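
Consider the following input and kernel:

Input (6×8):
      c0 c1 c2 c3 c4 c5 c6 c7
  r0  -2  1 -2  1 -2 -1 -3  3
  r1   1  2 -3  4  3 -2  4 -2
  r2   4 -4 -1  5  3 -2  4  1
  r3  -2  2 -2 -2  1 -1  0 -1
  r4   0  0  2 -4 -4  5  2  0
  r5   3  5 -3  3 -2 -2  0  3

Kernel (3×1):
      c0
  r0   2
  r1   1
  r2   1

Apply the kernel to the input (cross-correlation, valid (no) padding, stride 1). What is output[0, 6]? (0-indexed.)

2

The receptive field on the input at this output position is [-3 / 4 / 4]. Elementwise product with the kernel and sum: -3·2 + 4·1 + 4·1.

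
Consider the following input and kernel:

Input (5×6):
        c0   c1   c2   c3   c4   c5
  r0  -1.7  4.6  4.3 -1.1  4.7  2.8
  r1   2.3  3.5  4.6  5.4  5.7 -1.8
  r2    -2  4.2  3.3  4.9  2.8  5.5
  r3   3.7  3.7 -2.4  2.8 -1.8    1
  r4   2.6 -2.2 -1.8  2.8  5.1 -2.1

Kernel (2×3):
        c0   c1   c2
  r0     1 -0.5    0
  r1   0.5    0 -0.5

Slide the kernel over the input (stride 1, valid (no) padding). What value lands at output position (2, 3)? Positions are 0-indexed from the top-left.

The receptive field on the input at this output position is [4.9 2.8 5.5 / 2.8 -1.8 1]. Elementwise product with the kernel and sum: 4.9·1 + 2.8·-0.5 + 2.8·0.5 + 1·-0.5.

4.4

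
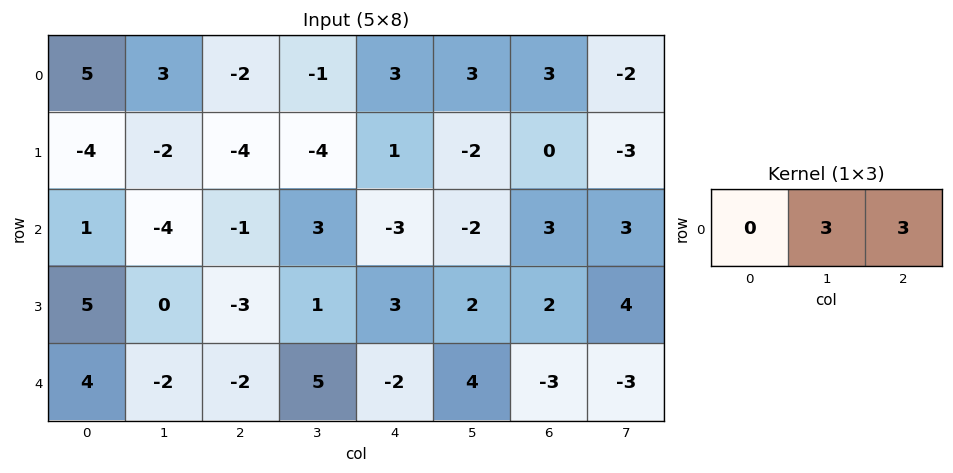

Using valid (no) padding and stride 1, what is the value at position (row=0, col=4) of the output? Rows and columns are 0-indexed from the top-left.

18

The receptive field on the input at this output position is [3 3 3]. Elementwise product with the kernel and sum: 3·3 + 3·3.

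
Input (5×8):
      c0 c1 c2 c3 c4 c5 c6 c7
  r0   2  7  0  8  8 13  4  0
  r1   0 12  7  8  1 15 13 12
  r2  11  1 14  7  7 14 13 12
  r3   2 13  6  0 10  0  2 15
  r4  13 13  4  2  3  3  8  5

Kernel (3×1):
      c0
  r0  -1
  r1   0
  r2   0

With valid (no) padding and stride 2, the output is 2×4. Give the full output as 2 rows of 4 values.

Output[0,0]: The receptive field on the input at this output position is [2 / 0 / 11]. Elementwise product with the kernel and sum: 2·-1.

-2 0 -8 -4
-11 -14 -7 -13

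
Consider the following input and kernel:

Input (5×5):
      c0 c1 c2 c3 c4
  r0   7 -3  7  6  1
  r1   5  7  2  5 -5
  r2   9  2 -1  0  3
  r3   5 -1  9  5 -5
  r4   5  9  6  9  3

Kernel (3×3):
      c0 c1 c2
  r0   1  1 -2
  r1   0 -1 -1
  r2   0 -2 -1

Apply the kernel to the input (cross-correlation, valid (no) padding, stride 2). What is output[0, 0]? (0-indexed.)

The receptive field on the input at this output position is [7 -3 7 / 5 7 2 / 9 2 -1]. Elementwise product with the kernel and sum: 7·1 + -3·1 + 7·-2 + 7·-1 + 2·-1 + 2·-2 + -1·-1.

-22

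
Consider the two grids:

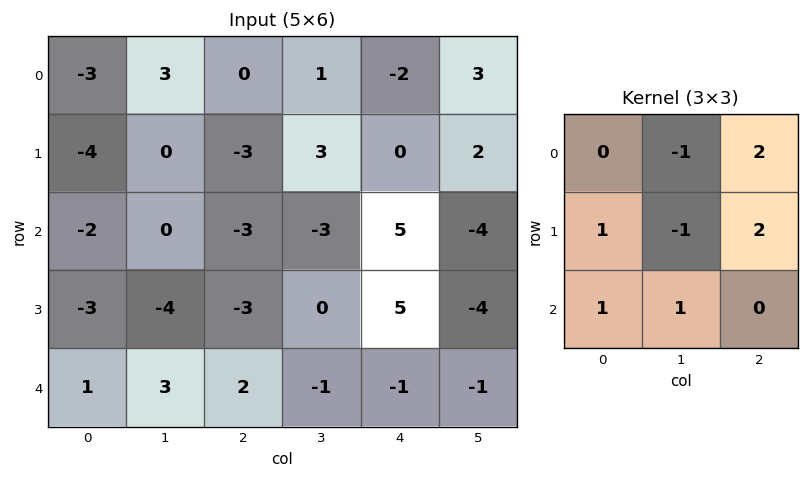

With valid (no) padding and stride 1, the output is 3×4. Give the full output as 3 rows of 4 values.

Output[0,0]: The receptive field on the input at this output position is [-3 3 0 / -4 0 -3 / -2 0 -3]. Elementwise product with the kernel and sum: 3·-1 + 0·2 + -4·1 + 0·-1 + -3·2 + -2·1 + 0·1.

-15 8 -17 17
-21 -1 4 -7
-7 1 21 -28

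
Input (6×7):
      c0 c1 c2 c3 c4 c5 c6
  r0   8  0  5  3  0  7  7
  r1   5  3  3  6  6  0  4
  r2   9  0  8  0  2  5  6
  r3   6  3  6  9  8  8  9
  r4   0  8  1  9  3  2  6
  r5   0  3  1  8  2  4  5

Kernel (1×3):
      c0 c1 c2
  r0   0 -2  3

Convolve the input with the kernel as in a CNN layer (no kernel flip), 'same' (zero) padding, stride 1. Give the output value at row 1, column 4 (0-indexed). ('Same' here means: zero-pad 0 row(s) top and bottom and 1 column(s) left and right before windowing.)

-12

The receptive field on the zero-padded input at this output position is [6 6 0]. Elementwise product with the kernel and sum: 6·-2 + 0·3.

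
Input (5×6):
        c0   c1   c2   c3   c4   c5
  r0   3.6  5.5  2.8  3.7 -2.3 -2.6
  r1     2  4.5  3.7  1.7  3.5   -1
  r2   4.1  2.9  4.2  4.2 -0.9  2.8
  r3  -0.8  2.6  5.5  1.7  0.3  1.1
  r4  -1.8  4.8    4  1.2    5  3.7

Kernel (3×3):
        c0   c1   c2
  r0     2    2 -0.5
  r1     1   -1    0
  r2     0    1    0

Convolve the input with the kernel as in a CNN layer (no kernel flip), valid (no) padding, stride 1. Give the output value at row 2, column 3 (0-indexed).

The receptive field on the input at this output position is [4.2 -0.9 2.8 / 1.7 0.3 1.1 / 1.2 5 3.7]. Elementwise product with the kernel and sum: 4.2·2 + -0.9·2 + 2.8·-0.5 + 1.7·1 + 0.3·-1 + 5·1.

11.6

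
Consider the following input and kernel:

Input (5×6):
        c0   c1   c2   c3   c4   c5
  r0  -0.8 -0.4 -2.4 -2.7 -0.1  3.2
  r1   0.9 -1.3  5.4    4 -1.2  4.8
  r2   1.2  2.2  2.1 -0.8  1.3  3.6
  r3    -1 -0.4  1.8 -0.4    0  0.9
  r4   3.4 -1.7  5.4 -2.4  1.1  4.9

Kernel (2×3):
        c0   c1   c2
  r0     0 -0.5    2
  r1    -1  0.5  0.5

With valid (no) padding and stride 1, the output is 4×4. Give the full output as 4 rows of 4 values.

Output[0,0]: The receptive field on the input at this output position is [-0.8 -0.4 -2.4 / 0.9 -1.3 5.4]. Elementwise product with the kernel and sum: -0.4·-0.5 + -2.4·2 + 0.9·-1 + -1.3·0.5 + 5.4·0.5.
Output[0,1]: The receptive field on the input at this output position is [-0.4 -2.4 -2.7 / -1.3 5.4 4]. Elementwise product with the kernel and sum: -2.4·-0.5 + -2.7·2 + -1.3·-1 + 5.4·0.5 + 4·0.5.

-3.45 1.8 -2.85 4.25
12.4 3.75 -6.25 13.45
4.8 -1.55 1 7.4
2.25 1.5 -5.85 7.2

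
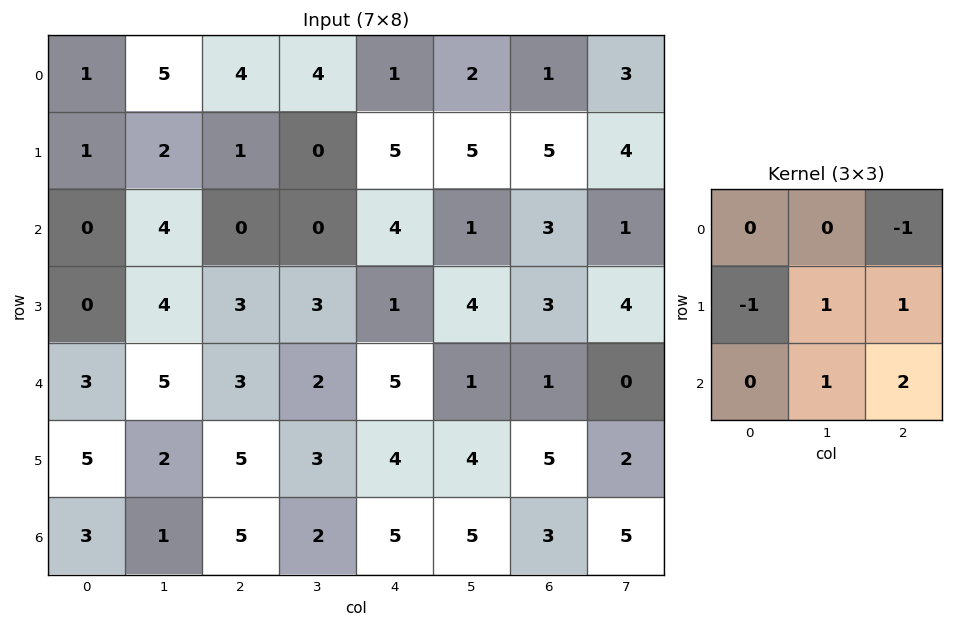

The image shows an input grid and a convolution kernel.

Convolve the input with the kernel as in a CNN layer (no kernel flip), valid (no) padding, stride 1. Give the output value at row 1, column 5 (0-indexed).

10

The receptive field on the input at this output position is [5 5 4 / 1 3 1 / 4 3 4]. Elementwise product with the kernel and sum: 4·-1 + 1·-1 + 3·1 + 1·1 + 3·1 + 4·2.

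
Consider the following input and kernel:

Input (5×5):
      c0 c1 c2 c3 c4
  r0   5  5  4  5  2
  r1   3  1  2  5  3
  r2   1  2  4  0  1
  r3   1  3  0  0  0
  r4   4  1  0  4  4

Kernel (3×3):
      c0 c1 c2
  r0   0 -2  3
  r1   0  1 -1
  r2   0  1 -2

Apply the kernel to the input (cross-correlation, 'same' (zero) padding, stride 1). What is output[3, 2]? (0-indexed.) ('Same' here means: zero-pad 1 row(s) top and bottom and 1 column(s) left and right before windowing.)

-16

The receptive field on the zero-padded input at this output position is [2 4 0 / 3 0 0 / 1 0 4]. Elementwise product with the kernel and sum: 4·-2 + 0·3 + 0·1 + 0·-1 + 0·1 + 4·-2.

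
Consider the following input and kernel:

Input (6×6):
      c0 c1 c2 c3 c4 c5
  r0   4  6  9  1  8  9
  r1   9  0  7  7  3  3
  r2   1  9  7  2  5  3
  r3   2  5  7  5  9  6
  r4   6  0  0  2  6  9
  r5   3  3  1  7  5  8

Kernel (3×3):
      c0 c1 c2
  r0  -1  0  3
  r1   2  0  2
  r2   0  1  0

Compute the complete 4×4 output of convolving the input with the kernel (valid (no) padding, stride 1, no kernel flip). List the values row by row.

Output[0,0]: The receptive field on the input at this output position is [4 6 9 / 9 0 7 / 1 9 7]. Elementwise product with the kernel and sum: 4·-1 + 9·3 + 9·2 + 7·2 + 9·1.

64 18 37 51
33 50 31 21
38 17 42 35
34 15 39 40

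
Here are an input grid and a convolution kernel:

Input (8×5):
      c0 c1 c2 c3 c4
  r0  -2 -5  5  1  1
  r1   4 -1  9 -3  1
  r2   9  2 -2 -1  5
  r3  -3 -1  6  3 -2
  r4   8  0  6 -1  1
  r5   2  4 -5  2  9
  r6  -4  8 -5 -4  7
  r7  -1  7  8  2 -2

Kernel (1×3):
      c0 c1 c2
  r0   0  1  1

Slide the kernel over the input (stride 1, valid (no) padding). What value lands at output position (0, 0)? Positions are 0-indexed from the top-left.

The receptive field on the input at this output position is [-2 -5 5]. Elementwise product with the kernel and sum: -5·1 + 5·1.

0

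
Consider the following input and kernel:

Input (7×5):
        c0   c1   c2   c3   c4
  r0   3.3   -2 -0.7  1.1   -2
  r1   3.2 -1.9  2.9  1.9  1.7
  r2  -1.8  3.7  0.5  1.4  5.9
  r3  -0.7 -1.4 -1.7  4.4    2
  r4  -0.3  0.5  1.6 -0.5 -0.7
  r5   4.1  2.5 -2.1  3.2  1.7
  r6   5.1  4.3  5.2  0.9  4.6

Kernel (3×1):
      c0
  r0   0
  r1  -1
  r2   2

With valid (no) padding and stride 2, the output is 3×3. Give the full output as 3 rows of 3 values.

-6.8 -1.9 10.1
0.1 4.9 -3.4
6.1 12.5 7.5

Output[0,0]: The receptive field on the input at this output position is [3.3 / 3.2 / -1.8]. Elementwise product with the kernel and sum: 3.2·-1 + -1.8·2.
Output[0,1]: The receptive field on the input at this output position is [-0.7 / 2.9 / 0.5]. Elementwise product with the kernel and sum: 2.9·-1 + 0.5·2.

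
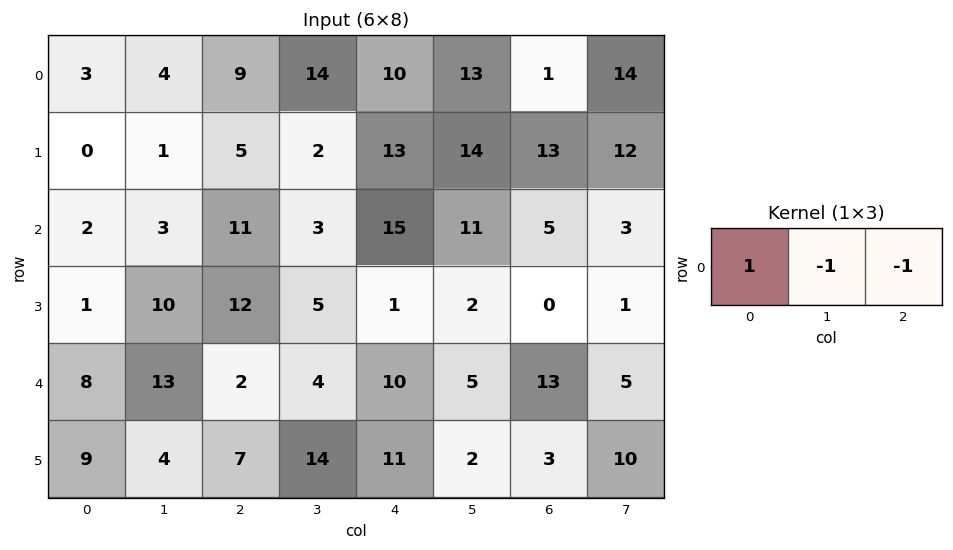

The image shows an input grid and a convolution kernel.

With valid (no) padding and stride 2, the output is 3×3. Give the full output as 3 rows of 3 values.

Output[0,0]: The receptive field on the input at this output position is [3 4 9]. Elementwise product with the kernel and sum: 3·1 + 4·-1 + 9·-1.

-10 -15 -4
-12 -7 -1
-7 -12 -8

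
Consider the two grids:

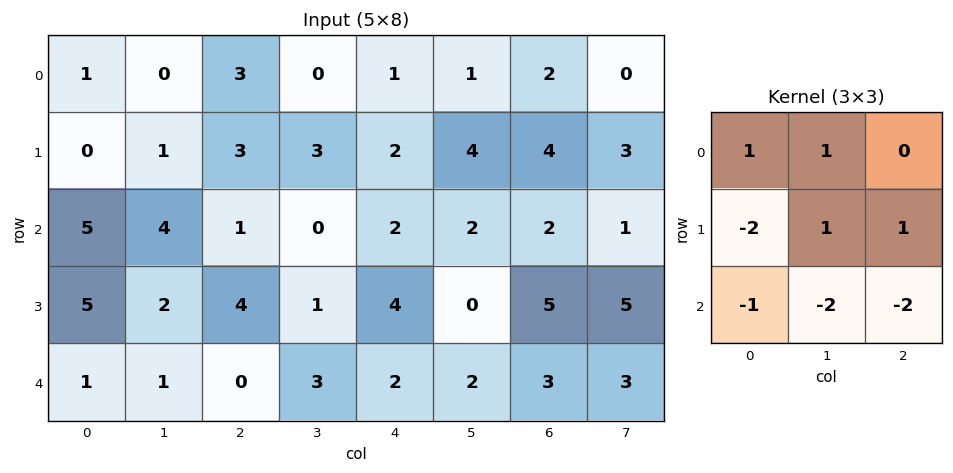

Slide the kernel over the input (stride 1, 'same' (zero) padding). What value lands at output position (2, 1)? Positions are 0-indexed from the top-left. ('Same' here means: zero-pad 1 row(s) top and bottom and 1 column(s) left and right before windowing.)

The receptive field on the zero-padded input at this output position is [0 1 3 / 5 4 1 / 5 2 4]. Elementwise product with the kernel and sum: 0·1 + 1·1 + 5·-2 + 4·1 + 1·1 + 5·-1 + 2·-2 + 4·-2.

-21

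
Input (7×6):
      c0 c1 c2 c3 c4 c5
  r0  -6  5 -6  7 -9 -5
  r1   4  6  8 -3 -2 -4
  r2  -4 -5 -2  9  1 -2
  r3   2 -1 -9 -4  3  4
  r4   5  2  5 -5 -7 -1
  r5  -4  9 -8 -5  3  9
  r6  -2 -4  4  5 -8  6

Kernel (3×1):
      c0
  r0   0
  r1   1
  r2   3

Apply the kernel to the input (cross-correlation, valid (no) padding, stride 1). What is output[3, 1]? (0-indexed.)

The receptive field on the input at this output position is [-1 / 2 / 9]. Elementwise product with the kernel and sum: 2·1 + 9·3.

29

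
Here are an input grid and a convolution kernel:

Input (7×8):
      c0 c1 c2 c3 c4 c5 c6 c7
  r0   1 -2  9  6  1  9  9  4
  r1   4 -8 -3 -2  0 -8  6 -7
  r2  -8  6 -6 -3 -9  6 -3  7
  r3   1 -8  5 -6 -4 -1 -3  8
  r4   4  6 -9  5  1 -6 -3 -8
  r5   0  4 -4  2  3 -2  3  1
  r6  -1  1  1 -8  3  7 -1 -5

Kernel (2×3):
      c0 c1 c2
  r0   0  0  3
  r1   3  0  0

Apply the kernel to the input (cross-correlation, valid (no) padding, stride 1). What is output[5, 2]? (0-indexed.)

The receptive field on the input at this output position is [-4 2 3 / 1 -8 3]. Elementwise product with the kernel and sum: 3·3 + 1·3.

12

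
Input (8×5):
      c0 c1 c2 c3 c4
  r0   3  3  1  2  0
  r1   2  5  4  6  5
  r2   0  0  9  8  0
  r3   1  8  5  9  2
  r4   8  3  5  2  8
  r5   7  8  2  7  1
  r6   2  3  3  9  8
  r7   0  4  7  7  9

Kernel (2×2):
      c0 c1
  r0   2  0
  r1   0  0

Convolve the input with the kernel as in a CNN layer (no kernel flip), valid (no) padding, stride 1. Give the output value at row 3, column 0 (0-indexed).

2

The receptive field on the input at this output position is [1 8 / 8 3]. Elementwise product with the kernel and sum: 1·2.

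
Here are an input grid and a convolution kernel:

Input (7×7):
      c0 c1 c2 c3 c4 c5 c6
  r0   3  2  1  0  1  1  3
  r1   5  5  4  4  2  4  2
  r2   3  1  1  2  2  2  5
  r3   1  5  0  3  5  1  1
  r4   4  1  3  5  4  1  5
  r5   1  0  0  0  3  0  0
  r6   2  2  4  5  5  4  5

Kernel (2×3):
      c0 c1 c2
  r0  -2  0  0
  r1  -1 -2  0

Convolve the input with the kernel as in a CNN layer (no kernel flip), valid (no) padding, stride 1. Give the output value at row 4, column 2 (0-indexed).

-6

The receptive field on the input at this output position is [3 5 4 / 0 0 3]. Elementwise product with the kernel and sum: 3·-2 + 0·-1 + 0·-2.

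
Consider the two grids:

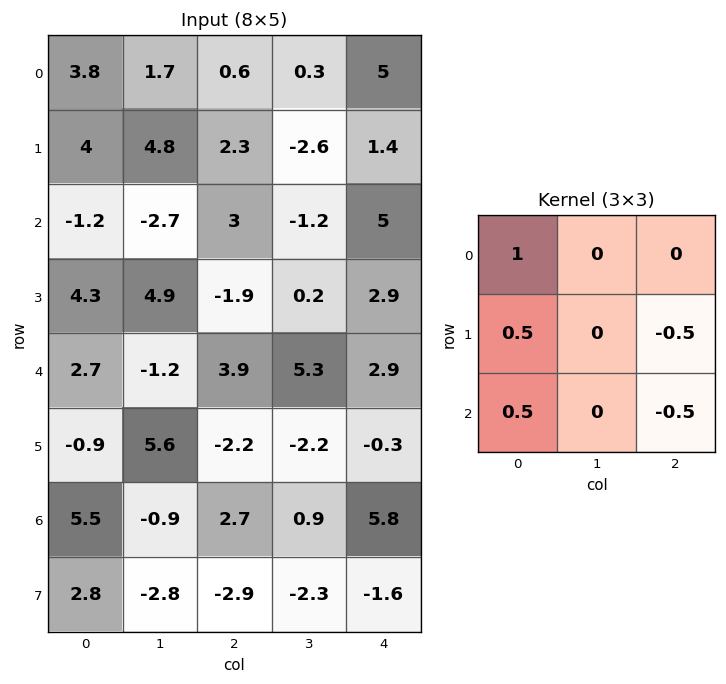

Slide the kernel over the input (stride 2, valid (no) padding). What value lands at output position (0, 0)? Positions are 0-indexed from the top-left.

The receptive field on the input at this output position is [3.8 1.7 0.6 / 4 4.8 2.3 / -1.2 -2.7 3]. Elementwise product with the kernel and sum: 3.8·1 + 4·0.5 + 2.3·-0.5 + -1.2·0.5 + 3·-0.5.

2.55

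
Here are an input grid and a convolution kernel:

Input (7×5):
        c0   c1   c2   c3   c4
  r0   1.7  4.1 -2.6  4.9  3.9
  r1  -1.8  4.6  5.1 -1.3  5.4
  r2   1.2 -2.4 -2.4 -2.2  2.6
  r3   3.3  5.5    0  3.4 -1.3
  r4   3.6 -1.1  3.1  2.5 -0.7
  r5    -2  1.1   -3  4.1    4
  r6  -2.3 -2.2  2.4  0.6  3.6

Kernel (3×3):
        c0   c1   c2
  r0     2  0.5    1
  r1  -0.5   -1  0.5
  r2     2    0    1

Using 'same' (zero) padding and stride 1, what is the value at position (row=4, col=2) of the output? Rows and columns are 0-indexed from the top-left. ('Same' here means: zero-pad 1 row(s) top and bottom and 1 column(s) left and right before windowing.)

The receptive field on the zero-padded input at this output position is [5.5 0 3.4 / -1.1 3.1 2.5 / 1.1 -3 4.1]. Elementwise product with the kernel and sum: 5.5·2 + 0·0.5 + 3.4·1 + -1.1·-0.5 + 3.1·-1 + 2.5·0.5 + 1.1·2 + 4.1·1.

19.4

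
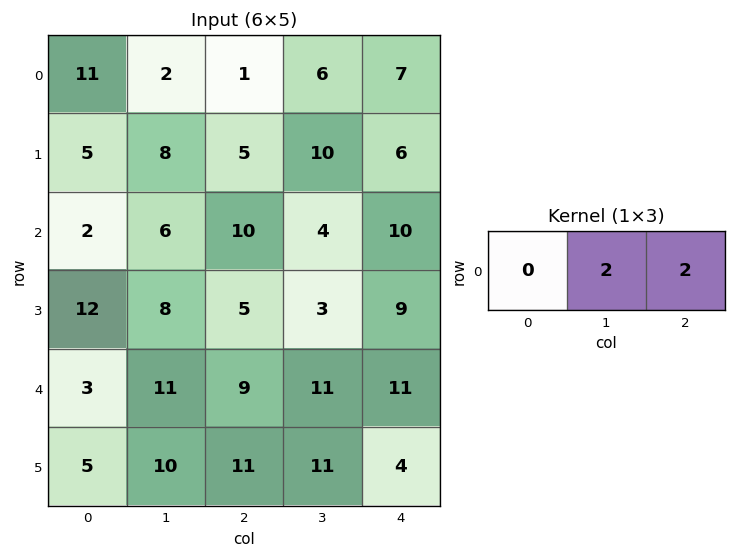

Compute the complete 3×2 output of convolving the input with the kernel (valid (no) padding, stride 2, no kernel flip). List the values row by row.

6 26
32 28
40 44

Output[0,0]: The receptive field on the input at this output position is [11 2 1]. Elementwise product with the kernel and sum: 2·2 + 1·2.
Output[0,1]: The receptive field on the input at this output position is [1 6 7]. Elementwise product with the kernel and sum: 6·2 + 7·2.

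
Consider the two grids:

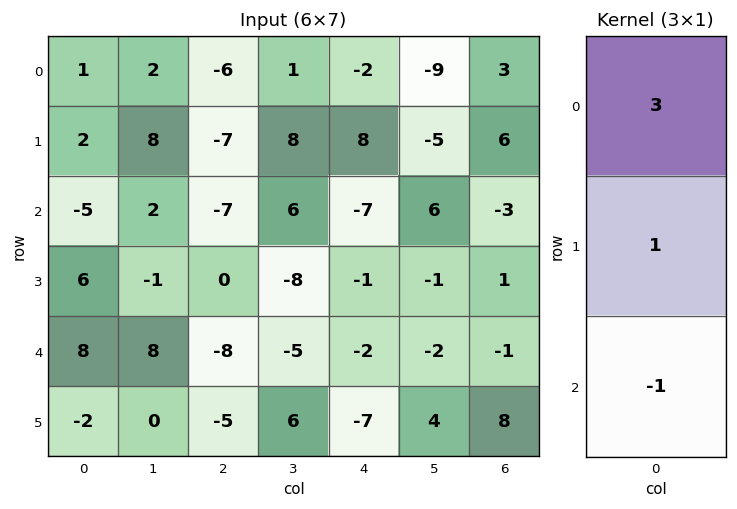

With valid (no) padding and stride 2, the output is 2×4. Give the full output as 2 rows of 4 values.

10 -18 9 18
-17 -13 -20 -7

Output[0,0]: The receptive field on the input at this output position is [1 / 2 / -5]. Elementwise product with the kernel and sum: 1·3 + 2·1 + -5·-1.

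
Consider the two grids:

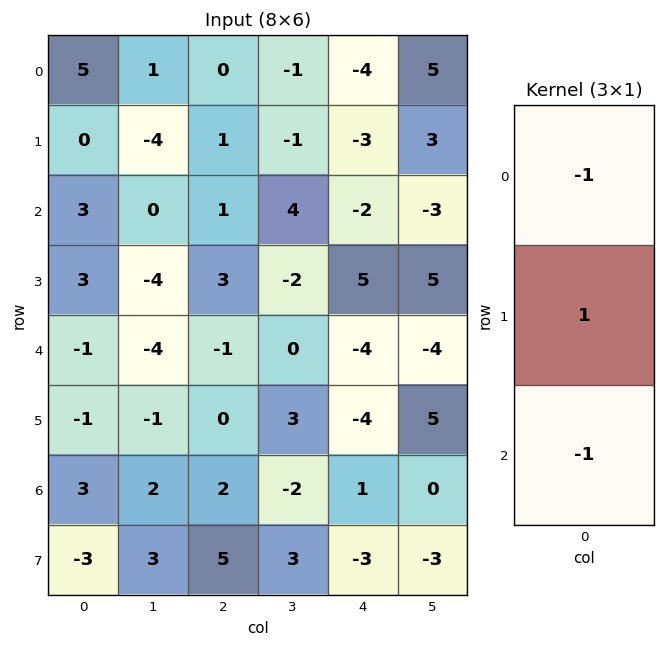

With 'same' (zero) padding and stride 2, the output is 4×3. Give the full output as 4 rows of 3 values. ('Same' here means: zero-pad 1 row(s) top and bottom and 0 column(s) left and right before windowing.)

Output[0,0]: The receptive field on the zero-padded input at this output position is [0 / 5 / 0]. Elementwise product with the kernel and sum: 0·-1 + 5·1 + 0·-1.
Output[0,1]: The receptive field on the zero-padded input at this output position is [0 / 0 / 1]. Elementwise product with the kernel and sum: 0·-1 + 0·1 + 1·-1.

5 -1 -1
0 -3 -4
-3 -4 -5
7 -3 8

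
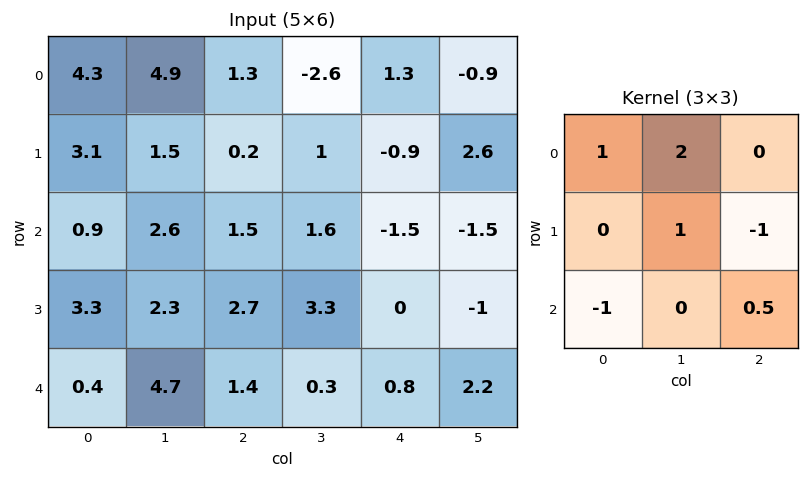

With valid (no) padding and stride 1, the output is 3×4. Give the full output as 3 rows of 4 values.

Output[0,0]: The receptive field on the input at this output position is [4.3 4.9 1.3 / 3.1 1.5 0.2 / 0.9 2.6 1.5]. Elementwise product with the kernel and sum: 4.3·1 + 4.9·2 + 1.5·1 + 0.2·-1 + 0.9·-1 + 1.5·0.5.

15.25 4.9 -4.25 -5.85
5.25 1.15 2.6 -4.6
6 0.45 7 0.4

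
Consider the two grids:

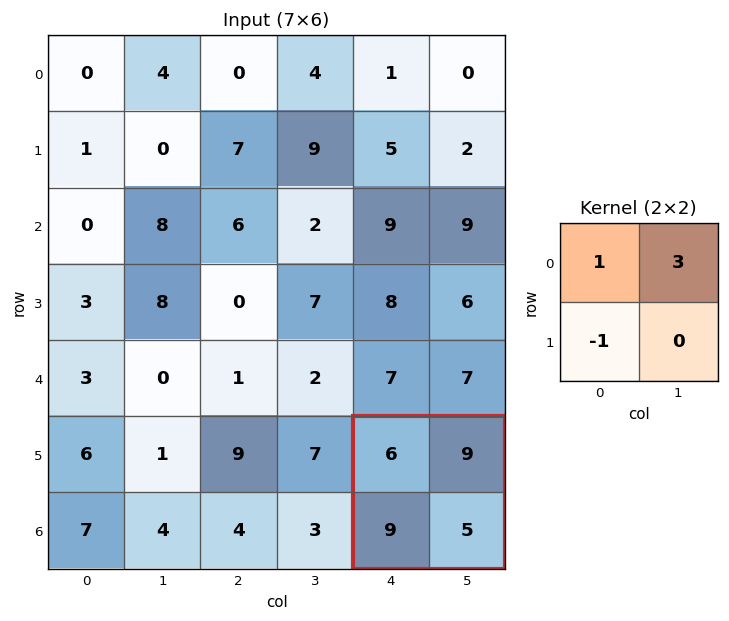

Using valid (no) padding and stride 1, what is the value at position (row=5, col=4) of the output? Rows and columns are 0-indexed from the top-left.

24

The receptive field on the input at this output position is [6 9 / 9 5]. Elementwise product with the kernel and sum: 6·1 + 9·3 + 9·-1.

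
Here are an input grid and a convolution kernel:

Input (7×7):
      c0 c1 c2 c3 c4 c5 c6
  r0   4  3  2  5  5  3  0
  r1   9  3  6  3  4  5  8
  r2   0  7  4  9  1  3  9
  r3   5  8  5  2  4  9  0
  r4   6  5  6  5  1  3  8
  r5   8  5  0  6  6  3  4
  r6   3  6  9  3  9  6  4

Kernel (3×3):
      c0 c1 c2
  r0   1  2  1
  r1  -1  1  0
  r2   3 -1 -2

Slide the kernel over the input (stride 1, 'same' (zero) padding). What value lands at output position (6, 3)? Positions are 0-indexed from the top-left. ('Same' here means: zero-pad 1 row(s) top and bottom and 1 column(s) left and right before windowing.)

12

The receptive field on the zero-padded input at this output position is [0 6 6 / 9 3 9 / 0 0 0]. Elementwise product with the kernel and sum: 0·1 + 6·2 + 6·1 + 9·-1 + 3·1 + 0·3 + 0·-1 + 0·-2.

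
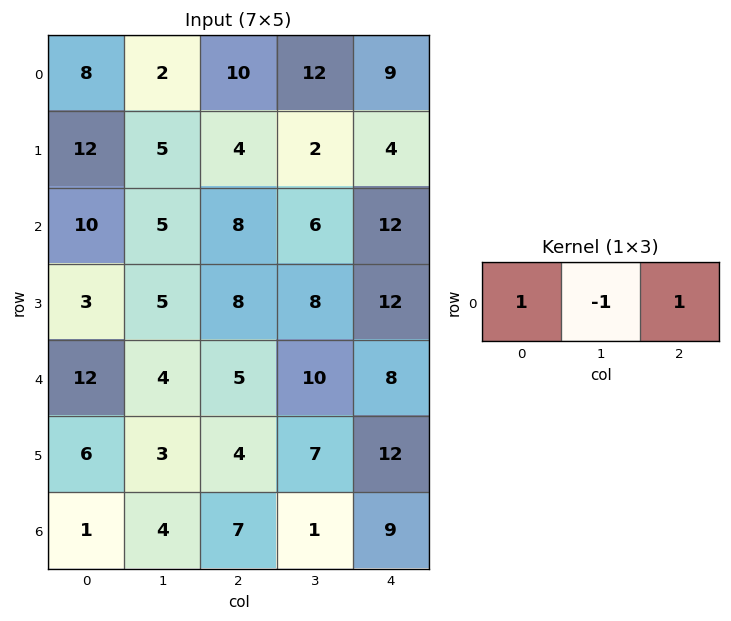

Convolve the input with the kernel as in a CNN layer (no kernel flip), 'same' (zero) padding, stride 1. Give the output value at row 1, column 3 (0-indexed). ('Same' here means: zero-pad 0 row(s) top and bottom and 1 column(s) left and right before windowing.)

The receptive field on the zero-padded input at this output position is [4 2 4]. Elementwise product with the kernel and sum: 4·1 + 2·-1 + 4·1.

6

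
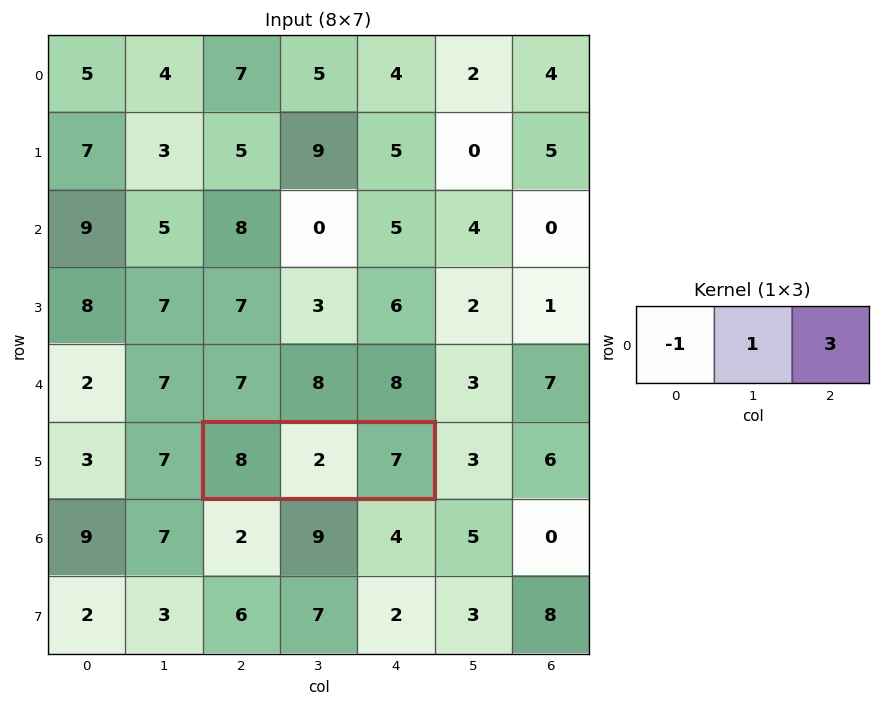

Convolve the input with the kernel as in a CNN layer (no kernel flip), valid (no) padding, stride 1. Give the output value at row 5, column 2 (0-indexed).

The receptive field on the input at this output position is [8 2 7]. Elementwise product with the kernel and sum: 8·-1 + 2·1 + 7·3.

15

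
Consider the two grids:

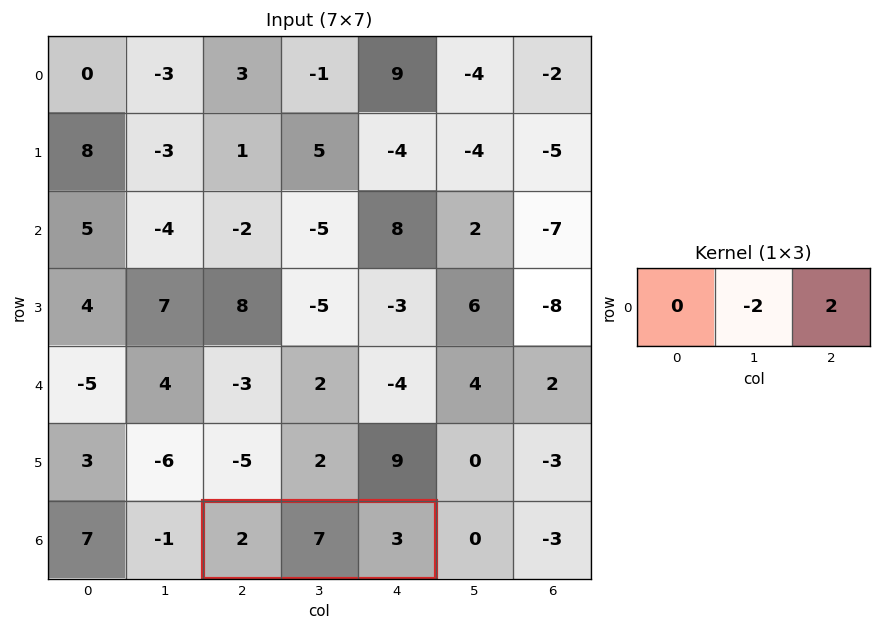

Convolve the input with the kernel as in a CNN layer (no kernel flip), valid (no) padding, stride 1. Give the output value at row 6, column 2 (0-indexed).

The receptive field on the input at this output position is [2 7 3]. Elementwise product with the kernel and sum: 7·-2 + 3·2.

-8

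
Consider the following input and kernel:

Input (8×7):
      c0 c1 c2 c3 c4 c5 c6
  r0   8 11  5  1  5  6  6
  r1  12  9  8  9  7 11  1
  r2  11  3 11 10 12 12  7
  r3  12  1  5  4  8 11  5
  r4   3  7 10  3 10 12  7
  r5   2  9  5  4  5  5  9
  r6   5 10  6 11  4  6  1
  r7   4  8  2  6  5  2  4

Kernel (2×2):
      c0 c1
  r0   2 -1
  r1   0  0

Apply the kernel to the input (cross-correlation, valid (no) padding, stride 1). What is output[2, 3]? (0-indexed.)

8

The receptive field on the input at this output position is [10 12 / 4 8]. Elementwise product with the kernel and sum: 10·2 + 12·-1.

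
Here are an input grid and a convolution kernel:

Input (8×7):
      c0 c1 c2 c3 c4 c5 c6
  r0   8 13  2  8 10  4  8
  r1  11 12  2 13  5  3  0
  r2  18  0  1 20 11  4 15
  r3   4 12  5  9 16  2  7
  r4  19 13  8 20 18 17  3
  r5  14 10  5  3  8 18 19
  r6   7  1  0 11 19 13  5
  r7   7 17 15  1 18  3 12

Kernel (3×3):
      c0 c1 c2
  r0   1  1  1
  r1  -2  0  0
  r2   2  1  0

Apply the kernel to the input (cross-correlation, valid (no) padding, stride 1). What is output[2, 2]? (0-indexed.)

58

The receptive field on the input at this output position is [1 20 11 / 5 9 16 / 8 20 18]. Elementwise product with the kernel and sum: 1·1 + 20·1 + 11·1 + 5·-2 + 8·2 + 20·1.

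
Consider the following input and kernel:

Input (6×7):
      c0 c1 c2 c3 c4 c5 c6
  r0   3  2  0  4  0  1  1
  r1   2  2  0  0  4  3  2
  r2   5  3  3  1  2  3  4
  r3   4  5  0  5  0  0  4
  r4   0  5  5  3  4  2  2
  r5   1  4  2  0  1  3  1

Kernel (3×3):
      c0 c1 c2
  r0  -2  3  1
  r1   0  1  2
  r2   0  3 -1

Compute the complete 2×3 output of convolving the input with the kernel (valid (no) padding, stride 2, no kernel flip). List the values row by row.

Output[0,0]: The receptive field on the input at this output position is [3 2 0 / 2 2 0 / 5 3 3]. Elementwise product with the kernel and sum: 3·-2 + 2·3 + 0·1 + 2·1 + 0·2 + 3·3 + 3·-1.

8 21 16
17 9 21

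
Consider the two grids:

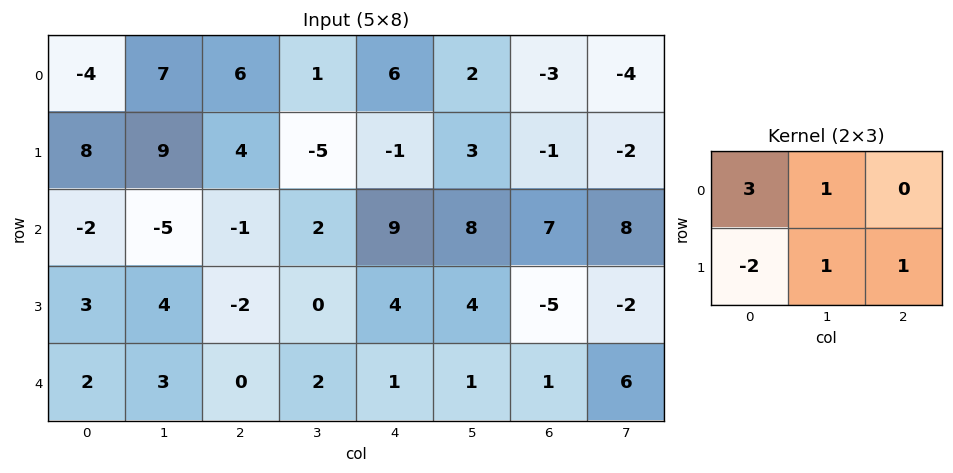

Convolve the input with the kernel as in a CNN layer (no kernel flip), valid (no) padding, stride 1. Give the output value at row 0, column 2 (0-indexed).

5

The receptive field on the input at this output position is [6 1 6 / 4 -5 -1]. Elementwise product with the kernel and sum: 6·3 + 1·1 + 4·-2 + -5·1 + -1·1.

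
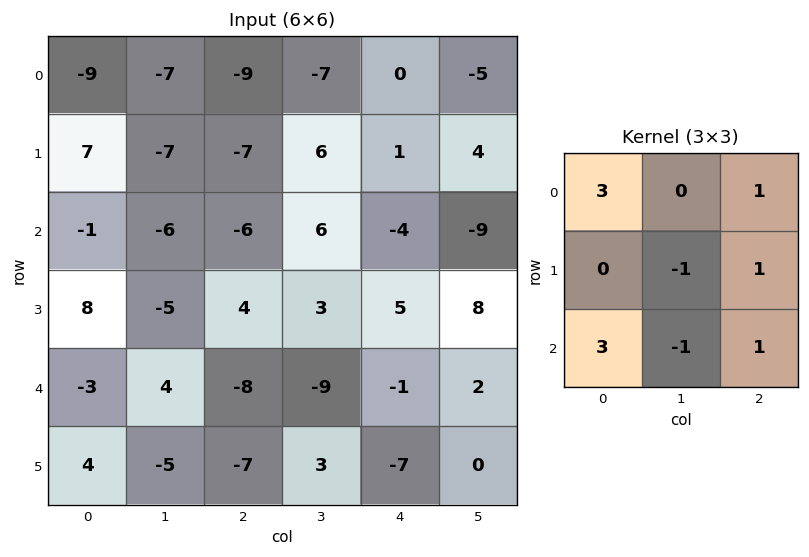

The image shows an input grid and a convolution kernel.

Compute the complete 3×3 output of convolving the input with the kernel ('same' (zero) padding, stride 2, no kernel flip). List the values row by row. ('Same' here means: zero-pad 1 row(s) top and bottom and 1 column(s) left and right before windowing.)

Output[0,0]: The receptive field on the zero-padded input at this output position is [0 0 0 / 0 -9 -7 / 0 7 -7]. Elementwise product with the kernel and sum: 0·3 + 0·1 + -9·-1 + -7·1 + 0·3 + 7·-1 + -7·1.
Output[0,1]: The receptive field on the zero-padded input at this output position is [0 0 0 / -7 -9 -7 / -7 -7 6]. Elementwise product with the kernel and sum: 0·3 + 0·1 + -9·-1 + -7·1 + -7·3 + -7·-1 + 6·1.

-12 -6 16
-25 -19 29
-7 -18 36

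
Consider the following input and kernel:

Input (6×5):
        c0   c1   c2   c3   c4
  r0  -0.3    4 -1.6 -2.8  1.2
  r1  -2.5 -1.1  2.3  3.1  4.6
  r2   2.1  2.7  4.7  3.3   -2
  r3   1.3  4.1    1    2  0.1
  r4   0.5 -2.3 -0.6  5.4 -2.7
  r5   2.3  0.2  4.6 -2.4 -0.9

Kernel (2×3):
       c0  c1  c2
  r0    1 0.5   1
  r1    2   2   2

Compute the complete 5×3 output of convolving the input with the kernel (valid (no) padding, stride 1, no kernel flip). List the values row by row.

Output[0,0]: The receptive field on the input at this output position is [-0.3 4 -1.6 / -2.5 -1.1 2.3]. Elementwise product with the kernel and sum: -0.3·1 + 4·0.5 + -1.6·1 + -2.5·2 + -1.1·2 + 2.3·2.

-2.5 9 18.2
18.25 24.55 20.45
20.95 22.55 10.55
-0.45 11.6 6.3
12.95 7.6 2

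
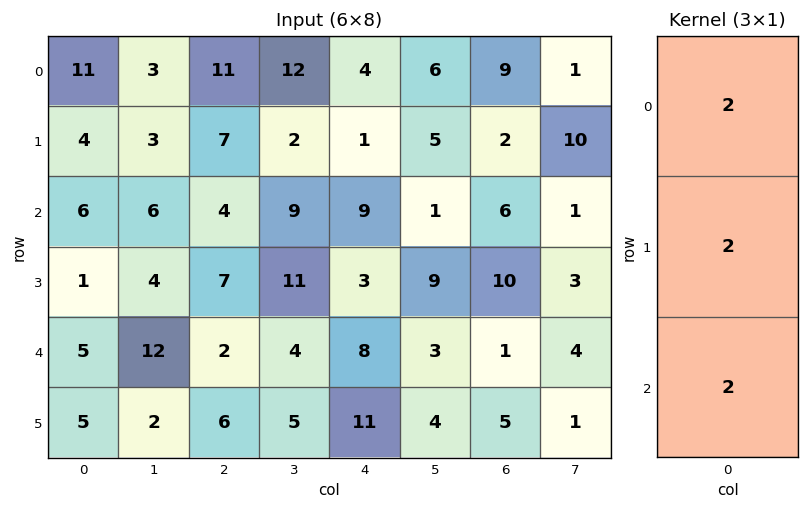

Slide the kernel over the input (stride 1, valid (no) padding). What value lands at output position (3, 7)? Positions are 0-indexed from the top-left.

16

The receptive field on the input at this output position is [3 / 4 / 1]. Elementwise product with the kernel and sum: 3·2 + 4·2 + 1·2.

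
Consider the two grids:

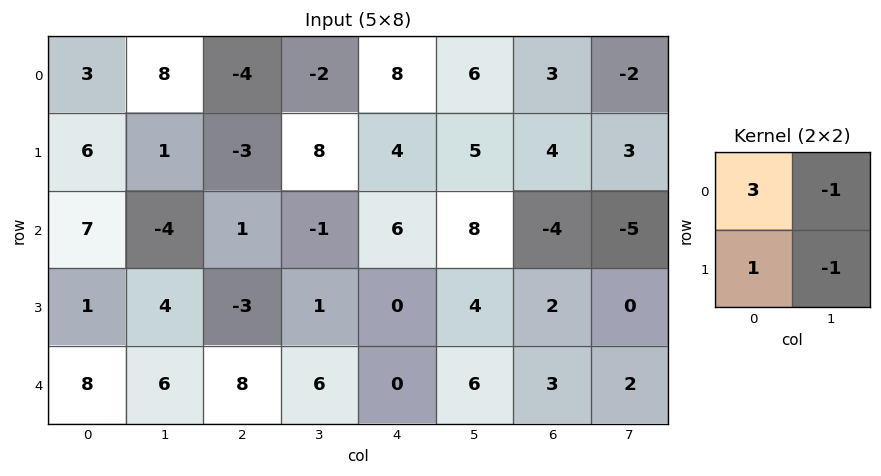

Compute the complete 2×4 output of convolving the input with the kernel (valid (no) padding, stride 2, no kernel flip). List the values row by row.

6 -21 17 12
22 0 6 -5

Output[0,0]: The receptive field on the input at this output position is [3 8 / 6 1]. Elementwise product with the kernel and sum: 3·3 + 8·-1 + 6·1 + 1·-1.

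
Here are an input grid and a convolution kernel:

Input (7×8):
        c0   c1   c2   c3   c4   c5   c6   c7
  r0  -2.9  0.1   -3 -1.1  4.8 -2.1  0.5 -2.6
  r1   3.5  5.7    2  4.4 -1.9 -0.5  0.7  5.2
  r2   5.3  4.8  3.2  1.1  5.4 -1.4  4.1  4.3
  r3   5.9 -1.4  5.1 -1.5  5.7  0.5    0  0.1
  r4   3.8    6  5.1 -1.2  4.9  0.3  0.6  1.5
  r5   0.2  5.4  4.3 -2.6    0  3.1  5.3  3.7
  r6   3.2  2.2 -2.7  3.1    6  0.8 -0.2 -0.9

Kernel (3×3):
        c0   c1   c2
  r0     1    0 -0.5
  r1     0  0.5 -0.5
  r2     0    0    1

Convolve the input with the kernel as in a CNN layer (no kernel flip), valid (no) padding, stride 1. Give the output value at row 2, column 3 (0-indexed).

4.7

The receptive field on the input at this output position is [1.1 5.4 -1.4 / -1.5 5.7 0.5 / -1.2 4.9 0.3]. Elementwise product with the kernel and sum: 1.1·1 + -1.4·-0.5 + 5.7·0.5 + 0.5·-0.5 + 0.3·1.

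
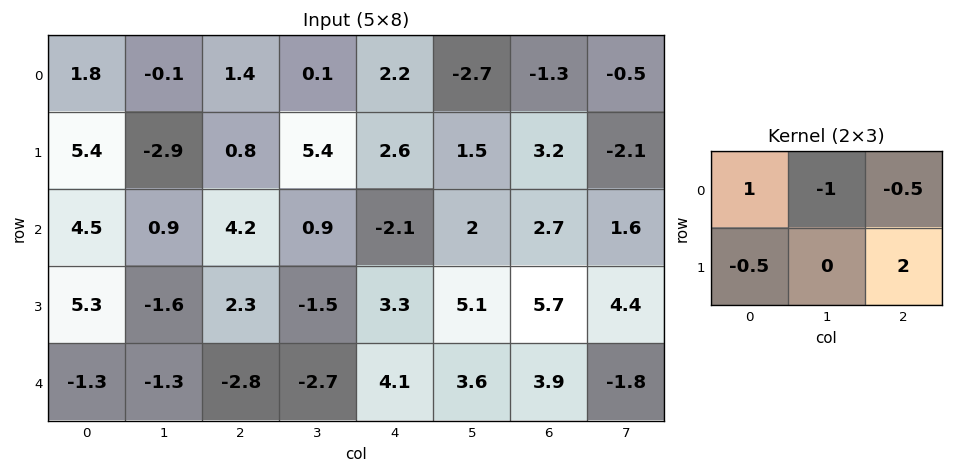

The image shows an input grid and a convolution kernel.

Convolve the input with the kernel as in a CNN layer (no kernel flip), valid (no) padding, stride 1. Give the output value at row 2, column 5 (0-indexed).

4.75

The receptive field on the input at this output position is [2 2.7 1.6 / 5.1 5.7 4.4]. Elementwise product with the kernel and sum: 2·1 + 2.7·-1 + 1.6·-0.5 + 5.1·-0.5 + 4.4·2.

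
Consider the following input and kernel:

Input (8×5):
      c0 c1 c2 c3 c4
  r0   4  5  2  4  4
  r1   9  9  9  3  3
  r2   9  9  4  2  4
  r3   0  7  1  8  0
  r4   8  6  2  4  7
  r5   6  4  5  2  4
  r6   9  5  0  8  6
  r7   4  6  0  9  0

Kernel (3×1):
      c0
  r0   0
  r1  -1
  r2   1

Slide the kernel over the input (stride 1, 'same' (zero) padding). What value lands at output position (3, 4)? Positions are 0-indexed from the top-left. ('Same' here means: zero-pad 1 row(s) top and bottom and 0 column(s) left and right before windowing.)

The receptive field on the zero-padded input at this output position is [4 / 0 / 7]. Elementwise product with the kernel and sum: 0·-1 + 7·1.

7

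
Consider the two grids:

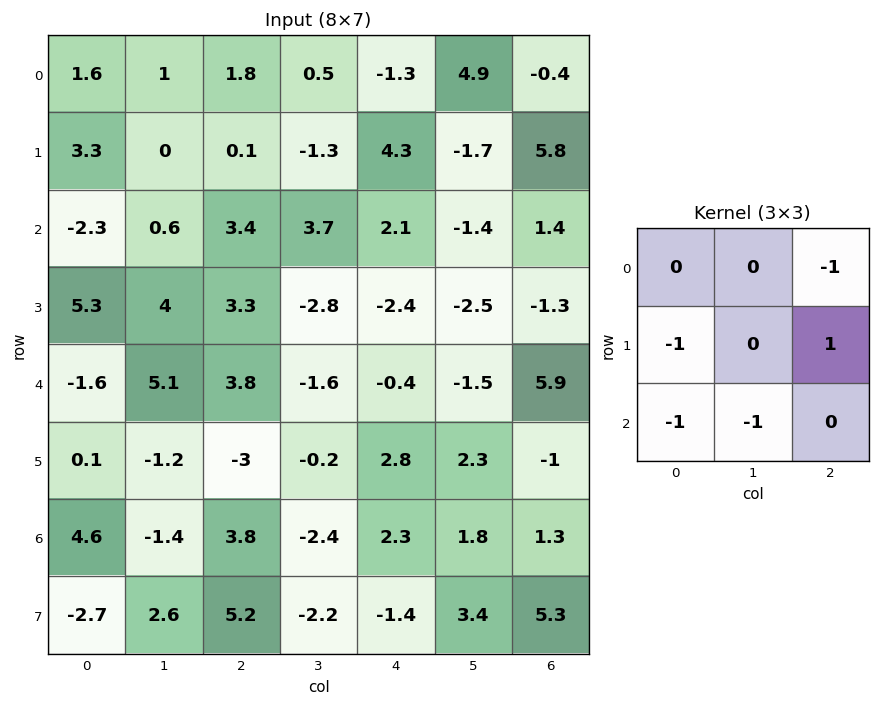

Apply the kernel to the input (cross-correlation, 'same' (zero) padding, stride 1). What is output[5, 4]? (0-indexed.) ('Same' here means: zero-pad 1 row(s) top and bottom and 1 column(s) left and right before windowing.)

4.1

The receptive field on the zero-padded input at this output position is [-1.6 -0.4 -1.5 / -0.2 2.8 2.3 / -2.4 2.3 1.8]. Elementwise product with the kernel and sum: -1.5·-1 + -0.2·-1 + 2.3·1 + -2.4·-1 + 2.3·-1.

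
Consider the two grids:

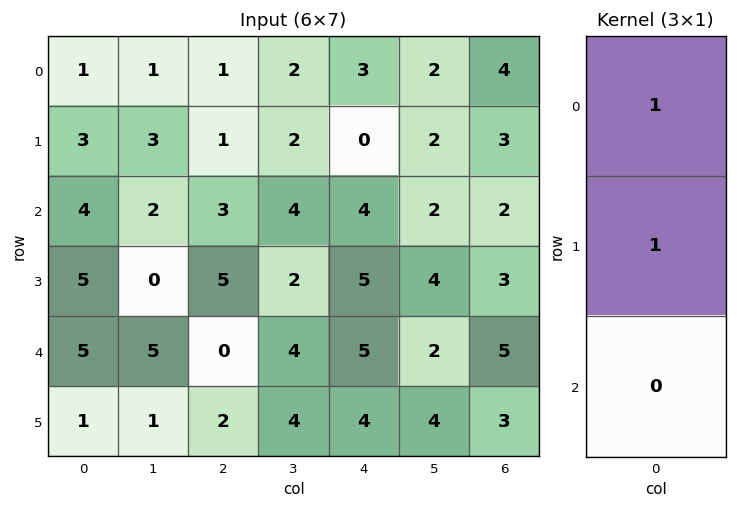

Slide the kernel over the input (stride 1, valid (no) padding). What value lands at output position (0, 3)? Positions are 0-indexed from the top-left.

The receptive field on the input at this output position is [2 / 2 / 4]. Elementwise product with the kernel and sum: 2·1 + 2·1.

4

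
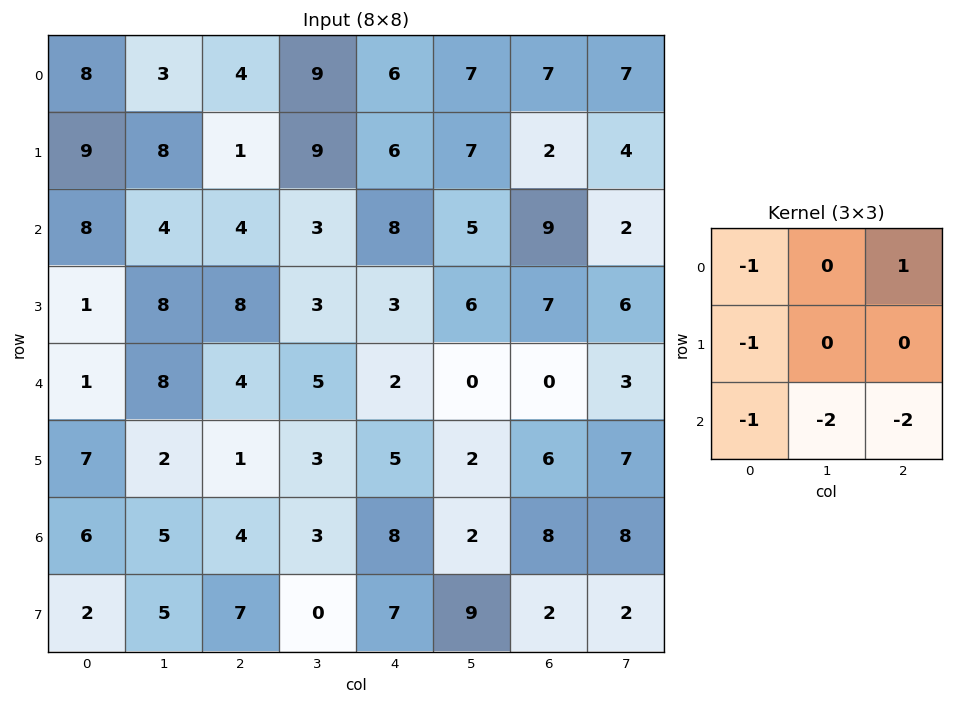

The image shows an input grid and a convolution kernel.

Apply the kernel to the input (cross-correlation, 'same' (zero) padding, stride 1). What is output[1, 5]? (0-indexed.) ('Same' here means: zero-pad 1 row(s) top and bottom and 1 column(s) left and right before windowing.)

The receptive field on the zero-padded input at this output position is [6 7 7 / 6 7 2 / 8 5 9]. Elementwise product with the kernel and sum: 6·-1 + 7·1 + 6·-1 + 8·-1 + 5·-2 + 9·-2.

-41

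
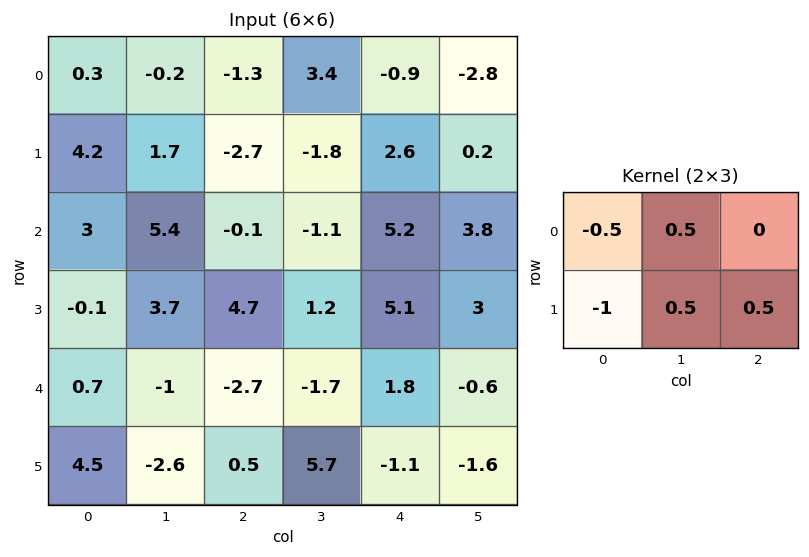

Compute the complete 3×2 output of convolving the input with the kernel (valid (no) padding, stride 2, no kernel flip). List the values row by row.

Output[0,0]: The receptive field on the input at this output position is [0.3 -0.2 -1.3 / 4.2 1.7 -2.7]. Elementwise product with the kernel and sum: 0.3·-0.5 + -0.2·0.5 + 4.2·-1 + 1.7·0.5 + -2.7·0.5.

-4.95 5.45
5.5 -2.05
-6.4 2.3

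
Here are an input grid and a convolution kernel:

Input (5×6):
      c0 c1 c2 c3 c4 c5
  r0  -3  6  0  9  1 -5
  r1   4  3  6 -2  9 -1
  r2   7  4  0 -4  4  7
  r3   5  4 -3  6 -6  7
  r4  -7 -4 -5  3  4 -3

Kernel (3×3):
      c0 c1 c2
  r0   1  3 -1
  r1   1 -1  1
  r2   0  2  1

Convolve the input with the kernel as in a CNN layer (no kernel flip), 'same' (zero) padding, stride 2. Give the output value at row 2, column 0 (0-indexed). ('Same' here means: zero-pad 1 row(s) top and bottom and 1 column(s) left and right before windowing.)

The receptive field on the zero-padded input at this output position is [0 5 4 / 0 -7 -4 / 0 0 0]. Elementwise product with the kernel and sum: 0·1 + 5·3 + 4·-1 + 0·1 + -7·-1 + -4·1 + 0·2 + 0·1.

14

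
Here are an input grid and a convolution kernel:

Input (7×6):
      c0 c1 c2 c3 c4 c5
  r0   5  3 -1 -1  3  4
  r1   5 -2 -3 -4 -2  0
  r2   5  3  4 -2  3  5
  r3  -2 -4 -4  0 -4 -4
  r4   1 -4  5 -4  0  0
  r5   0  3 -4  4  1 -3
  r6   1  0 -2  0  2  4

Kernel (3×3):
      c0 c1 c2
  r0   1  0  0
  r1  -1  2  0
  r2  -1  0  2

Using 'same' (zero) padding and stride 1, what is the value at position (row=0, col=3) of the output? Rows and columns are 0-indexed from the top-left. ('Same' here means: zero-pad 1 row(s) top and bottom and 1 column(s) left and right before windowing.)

-2

The receptive field on the zero-padded input at this output position is [0 0 0 / -1 -1 3 / -3 -4 -2]. Elementwise product with the kernel and sum: 0·1 + -1·-1 + -1·2 + -3·-1 + -2·2.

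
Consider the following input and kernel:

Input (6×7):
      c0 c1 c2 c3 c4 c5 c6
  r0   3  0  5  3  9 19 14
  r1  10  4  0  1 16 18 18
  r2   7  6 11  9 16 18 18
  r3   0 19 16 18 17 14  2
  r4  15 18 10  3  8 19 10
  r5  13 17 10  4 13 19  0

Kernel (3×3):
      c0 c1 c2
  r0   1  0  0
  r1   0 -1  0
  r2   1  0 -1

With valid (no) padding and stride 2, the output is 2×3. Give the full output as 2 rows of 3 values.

Output[0,0]: The receptive field on the input at this output position is [3 0 5 / 10 4 0 / 7 6 11]. Elementwise product with the kernel and sum: 3·1 + 4·-1 + 7·1 + 11·-1.
Output[0,1]: The receptive field on the input at this output position is [5 3 9 / 0 1 16 / 11 9 16]. Elementwise product with the kernel and sum: 5·1 + 1·-1 + 11·1 + 16·-1.

-5 -1 -11
-7 -5 0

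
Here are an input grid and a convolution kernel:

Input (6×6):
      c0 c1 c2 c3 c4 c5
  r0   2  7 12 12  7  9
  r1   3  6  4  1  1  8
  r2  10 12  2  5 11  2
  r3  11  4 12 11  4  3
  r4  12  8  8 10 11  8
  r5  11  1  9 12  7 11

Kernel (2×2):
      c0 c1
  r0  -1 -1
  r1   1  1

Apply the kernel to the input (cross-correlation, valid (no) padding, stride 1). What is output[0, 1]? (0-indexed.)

-9

The receptive field on the input at this output position is [7 12 / 6 4]. Elementwise product with the kernel and sum: 7·-1 + 12·-1 + 6·1 + 4·1.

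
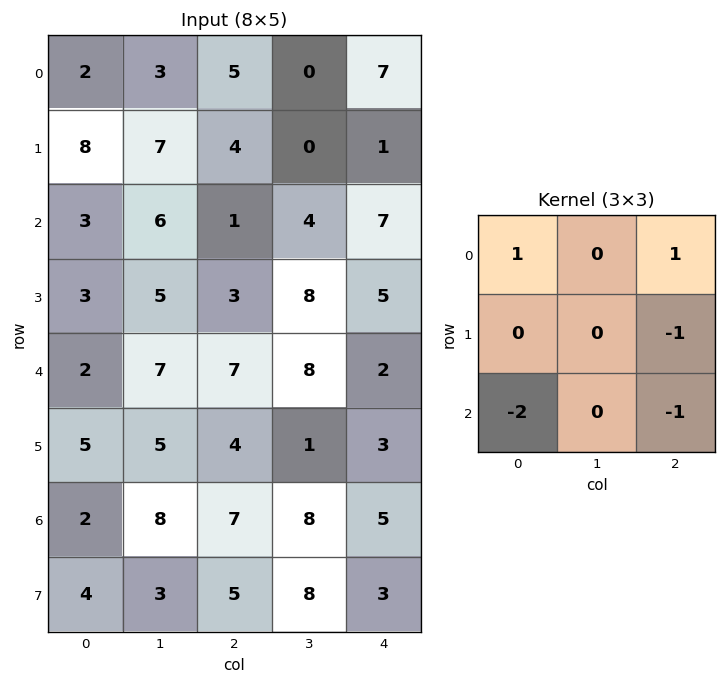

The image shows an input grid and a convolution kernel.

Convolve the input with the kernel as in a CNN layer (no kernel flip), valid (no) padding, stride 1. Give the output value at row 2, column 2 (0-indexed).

-13

The receptive field on the input at this output position is [1 4 7 / 3 8 5 / 7 8 2]. Elementwise product with the kernel and sum: 1·1 + 7·1 + 5·-1 + 7·-2 + 2·-1.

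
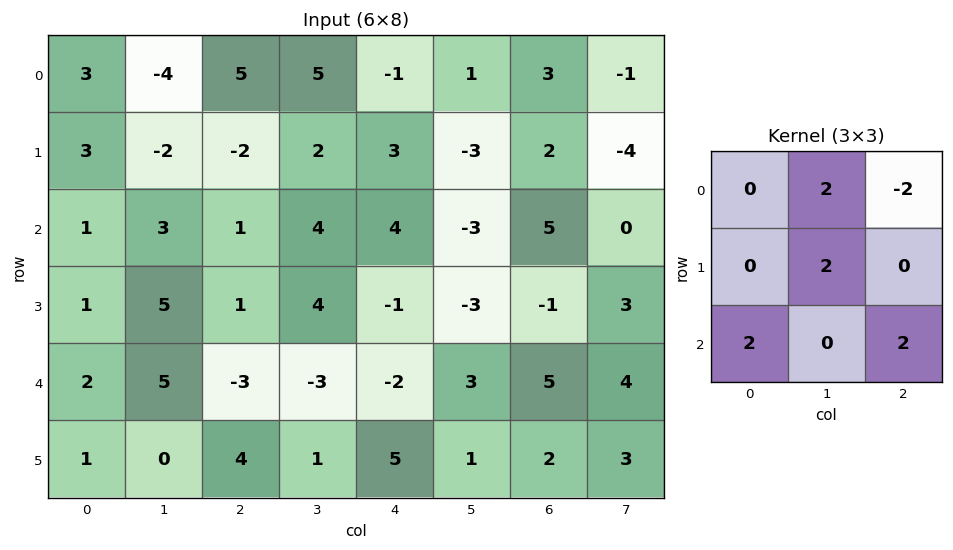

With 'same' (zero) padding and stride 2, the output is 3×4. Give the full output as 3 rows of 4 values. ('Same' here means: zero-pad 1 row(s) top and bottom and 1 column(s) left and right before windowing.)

2 10 -4 -8
22 12 22 22
-4 -10 4 10

Output[0,0]: The receptive field on the zero-padded input at this output position is [0 0 0 / 0 3 -4 / 0 3 -2]. Elementwise product with the kernel and sum: 0·2 + 0·-2 + 3·2 + 0·2 + -2·2.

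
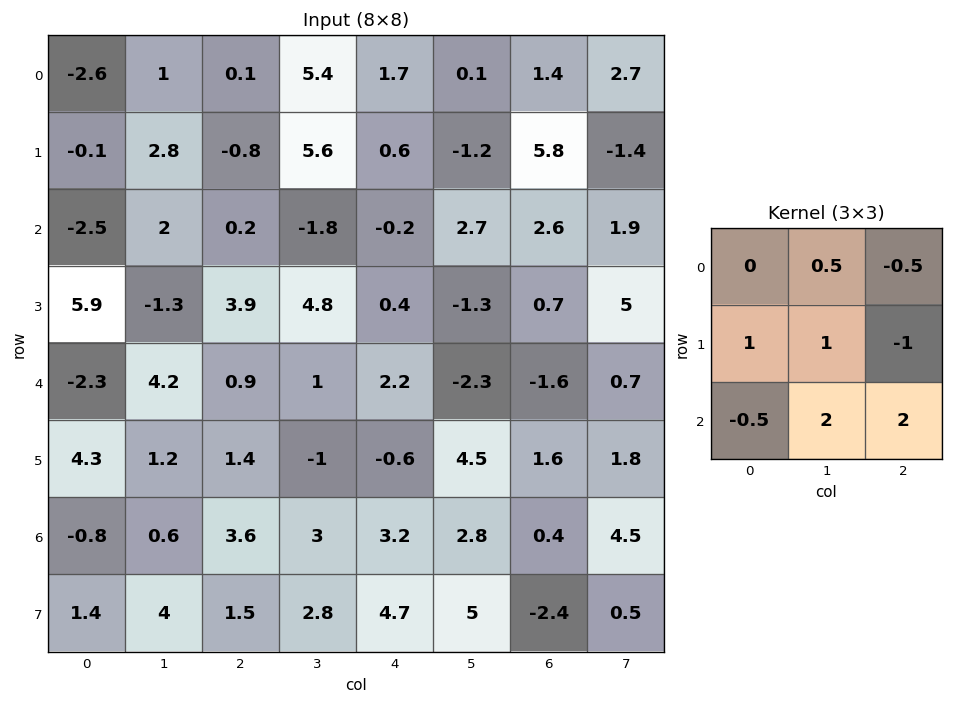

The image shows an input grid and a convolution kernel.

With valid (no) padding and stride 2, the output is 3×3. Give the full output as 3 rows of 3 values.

Output[0,0]: The receptive field on the input at this output position is [-2.6 1 0.1 / -0.1 2.8 -0.8 / -2.5 2 0.2]. Elementwise product with the kernel and sum: 1·0.5 + 0.1·-0.5 + -0.1·1 + 2.8·1 + -0.8·-1 + -2.5·-0.5 + 2·2 + 0.2·2.
Output[0,1]: The receptive field on the input at this output position is [0.1 5.4 1.7 / -0.8 5.6 0.6 / 0.2 -1.8 -0.2]. Elementwise product with the kernel and sum: 5.4·0.5 + 1.7·-0.5 + -0.8·1 + 5.6·1 + 0.6·-1 + 0.2·-0.5 + -1.8·2 + -0.2·2.

9.6 1.95 3.65
12.95 13.45 -10.45
14.55 11 6.75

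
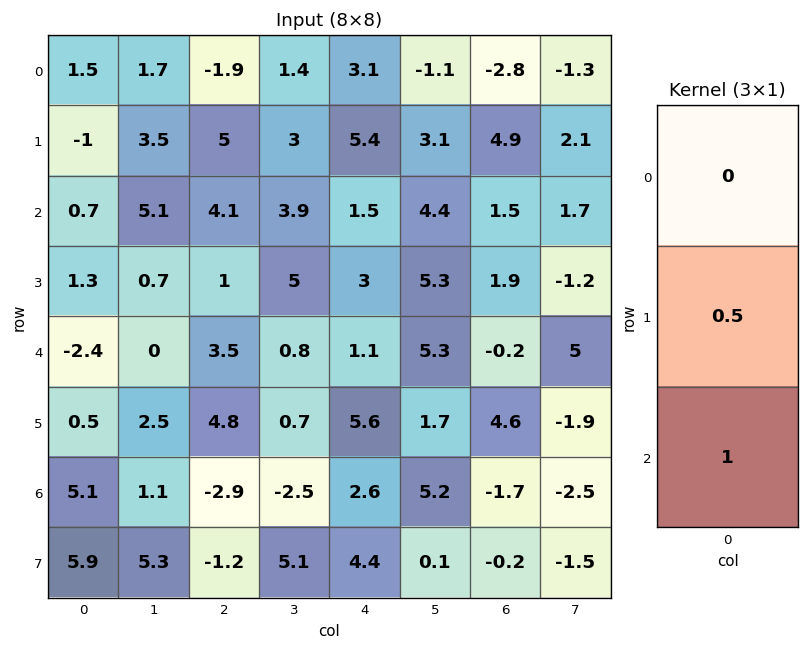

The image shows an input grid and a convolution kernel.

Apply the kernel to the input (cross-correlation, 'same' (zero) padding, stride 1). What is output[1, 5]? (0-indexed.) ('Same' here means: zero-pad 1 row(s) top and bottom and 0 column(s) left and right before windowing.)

The receptive field on the zero-padded input at this output position is [-1.1 / 3.1 / 4.4]. Elementwise product with the kernel and sum: 3.1·0.5 + 4.4·1.

5.95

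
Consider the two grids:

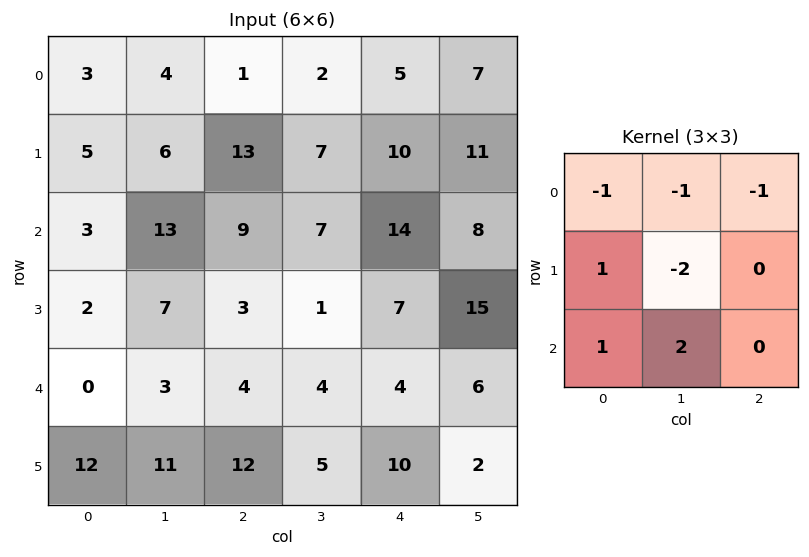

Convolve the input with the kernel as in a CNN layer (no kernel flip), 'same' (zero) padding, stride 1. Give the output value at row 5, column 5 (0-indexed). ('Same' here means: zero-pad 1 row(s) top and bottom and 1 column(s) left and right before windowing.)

-4

The receptive field on the zero-padded input at this output position is [4 6 0 / 10 2 0 / 0 0 0]. Elementwise product with the kernel and sum: 4·-1 + 6·-1 + 0·-1 + 10·1 + 2·-2 + 0·1 + 0·2.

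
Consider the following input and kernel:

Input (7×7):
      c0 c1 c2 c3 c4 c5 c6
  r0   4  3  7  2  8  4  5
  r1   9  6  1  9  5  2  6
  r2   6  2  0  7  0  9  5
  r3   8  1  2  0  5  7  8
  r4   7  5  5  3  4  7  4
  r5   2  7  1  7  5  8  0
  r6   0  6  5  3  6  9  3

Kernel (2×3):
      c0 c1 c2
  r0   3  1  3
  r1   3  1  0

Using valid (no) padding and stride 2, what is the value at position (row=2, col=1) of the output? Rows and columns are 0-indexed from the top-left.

The receptive field on the input at this output position is [5 3 4 / 1 7 5]. Elementwise product with the kernel and sum: 5·3 + 3·1 + 4·3 + 1·3 + 7·1.

40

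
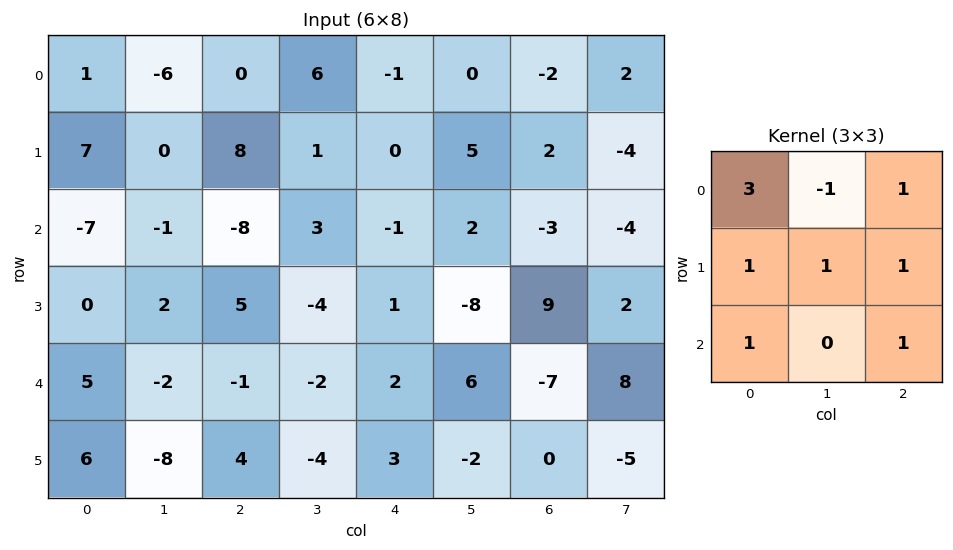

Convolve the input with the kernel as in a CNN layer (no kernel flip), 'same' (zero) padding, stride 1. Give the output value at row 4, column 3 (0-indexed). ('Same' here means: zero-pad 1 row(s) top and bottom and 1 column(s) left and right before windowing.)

26

The receptive field on the zero-padded input at this output position is [5 -4 1 / -1 -2 2 / 4 -4 3]. Elementwise product with the kernel and sum: 5·3 + -4·-1 + 1·1 + -1·1 + -2·1 + 2·1 + 4·1 + 3·1.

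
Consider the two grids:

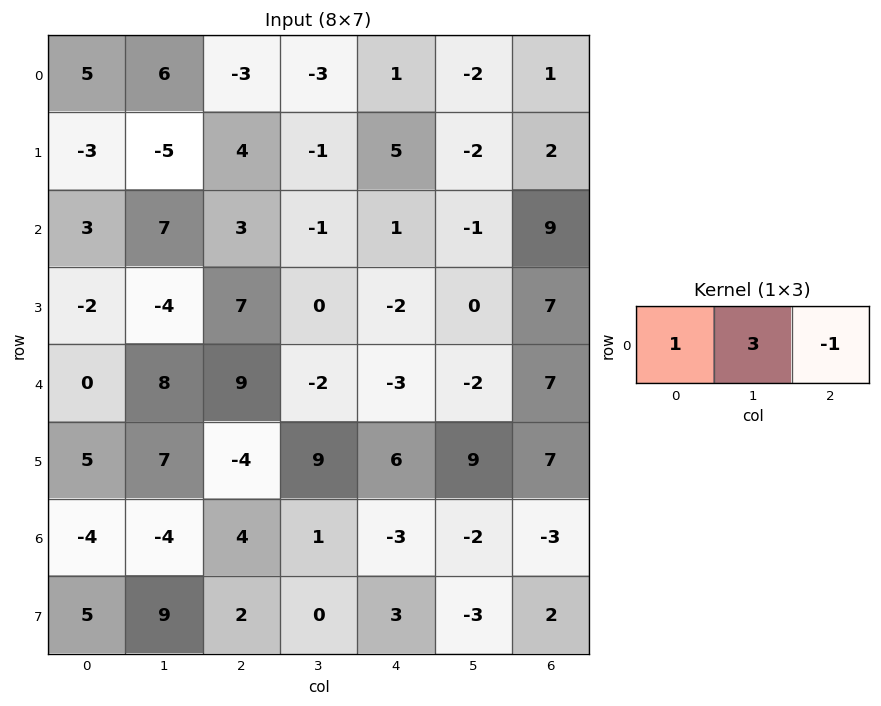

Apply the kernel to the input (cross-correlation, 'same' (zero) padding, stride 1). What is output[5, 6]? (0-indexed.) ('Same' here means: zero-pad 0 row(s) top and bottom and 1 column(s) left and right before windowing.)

The receptive field on the zero-padded input at this output position is [9 7 0]. Elementwise product with the kernel and sum: 9·1 + 7·3 + 0·-1.

30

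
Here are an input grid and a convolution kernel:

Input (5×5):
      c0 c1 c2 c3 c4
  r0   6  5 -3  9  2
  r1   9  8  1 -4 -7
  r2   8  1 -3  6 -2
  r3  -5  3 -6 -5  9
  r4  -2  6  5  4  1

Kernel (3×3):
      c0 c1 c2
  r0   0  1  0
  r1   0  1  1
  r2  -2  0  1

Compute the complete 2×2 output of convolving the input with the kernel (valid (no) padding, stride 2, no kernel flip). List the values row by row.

Output[0,0]: The receptive field on the input at this output position is [6 5 -3 / 9 8 1 / 8 1 -3]. Elementwise product with the kernel and sum: 5·1 + 8·1 + 1·1 + 8·-2 + -3·1.
Output[0,1]: The receptive field on the input at this output position is [-3 9 2 / 1 -4 -7 / -3 6 -2]. Elementwise product with the kernel and sum: 9·1 + -4·1 + -7·1 + -3·-2 + -2·1.

-5 2
7 1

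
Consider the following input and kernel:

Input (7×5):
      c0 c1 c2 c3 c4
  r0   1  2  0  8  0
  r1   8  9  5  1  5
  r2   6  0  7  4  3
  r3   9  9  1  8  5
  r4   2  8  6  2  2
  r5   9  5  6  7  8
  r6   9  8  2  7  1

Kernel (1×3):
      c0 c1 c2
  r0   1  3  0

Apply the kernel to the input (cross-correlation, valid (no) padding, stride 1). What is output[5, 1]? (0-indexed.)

The receptive field on the input at this output position is [5 6 7]. Elementwise product with the kernel and sum: 5·1 + 6·3.

23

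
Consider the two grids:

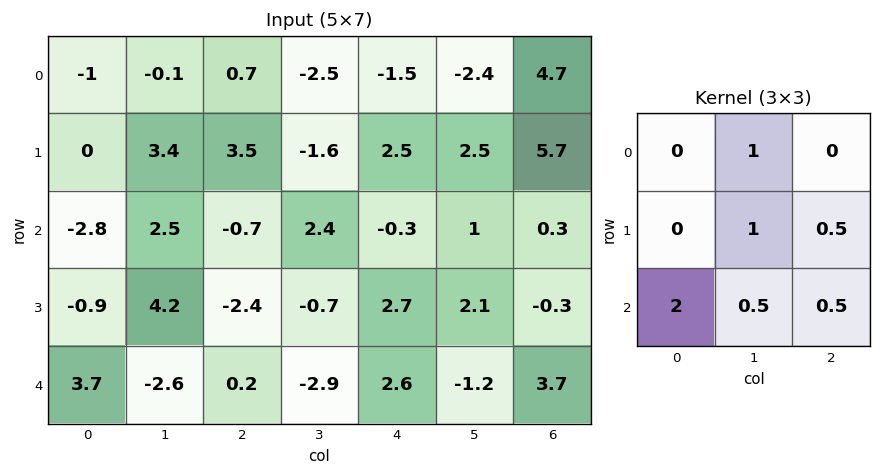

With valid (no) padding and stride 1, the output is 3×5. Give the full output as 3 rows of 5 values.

0.35 9.25 -3.2 7.4 3
4.65 10.85 -3.15 3.7 9.95
11.7 -10 3.3 -1.65 9.4

Output[0,0]: The receptive field on the input at this output position is [-1 -0.1 0.7 / 0 3.4 3.5 / -2.8 2.5 -0.7]. Elementwise product with the kernel and sum: -0.1·1 + 3.4·1 + 3.5·0.5 + -2.8·2 + 2.5·0.5 + -0.7·0.5.
Output[0,1]: The receptive field on the input at this output position is [-0.1 0.7 -2.5 / 3.4 3.5 -1.6 / 2.5 -0.7 2.4]. Elementwise product with the kernel and sum: 0.7·1 + 3.5·1 + -1.6·0.5 + 2.5·2 + -0.7·0.5 + 2.4·0.5.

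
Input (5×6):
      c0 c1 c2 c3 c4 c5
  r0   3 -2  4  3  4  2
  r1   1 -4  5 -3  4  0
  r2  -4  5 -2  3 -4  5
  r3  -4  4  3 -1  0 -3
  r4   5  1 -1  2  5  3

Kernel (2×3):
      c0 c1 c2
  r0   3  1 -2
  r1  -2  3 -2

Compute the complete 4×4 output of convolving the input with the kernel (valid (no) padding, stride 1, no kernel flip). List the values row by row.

Output[0,0]: The receptive field on the input at this output position is [3 -2 4 / 1 -4 5]. Elementwise product with the kernel and sum: 3·3 + -2·1 + 4·-2 + 1·-2 + -4·3 + 5·-2.

-25 21 -20 27
16 -23 25 -33
11 10 -4 3
-19 8 6 8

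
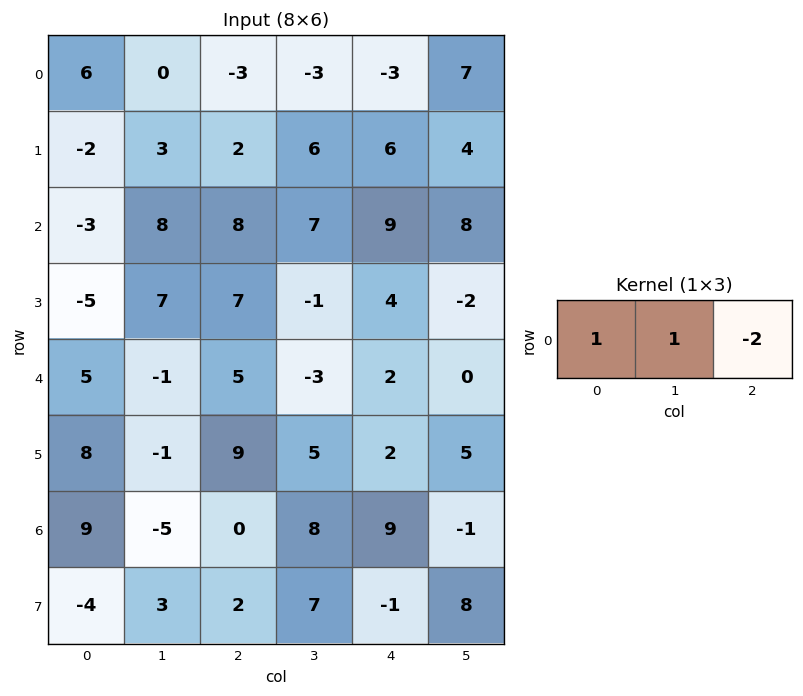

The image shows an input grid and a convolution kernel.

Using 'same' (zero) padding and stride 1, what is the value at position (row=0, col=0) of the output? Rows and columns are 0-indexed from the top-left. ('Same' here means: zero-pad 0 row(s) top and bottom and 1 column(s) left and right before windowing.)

6

The receptive field on the zero-padded input at this output position is [0 6 0]. Elementwise product with the kernel and sum: 0·1 + 6·1 + 0·-2.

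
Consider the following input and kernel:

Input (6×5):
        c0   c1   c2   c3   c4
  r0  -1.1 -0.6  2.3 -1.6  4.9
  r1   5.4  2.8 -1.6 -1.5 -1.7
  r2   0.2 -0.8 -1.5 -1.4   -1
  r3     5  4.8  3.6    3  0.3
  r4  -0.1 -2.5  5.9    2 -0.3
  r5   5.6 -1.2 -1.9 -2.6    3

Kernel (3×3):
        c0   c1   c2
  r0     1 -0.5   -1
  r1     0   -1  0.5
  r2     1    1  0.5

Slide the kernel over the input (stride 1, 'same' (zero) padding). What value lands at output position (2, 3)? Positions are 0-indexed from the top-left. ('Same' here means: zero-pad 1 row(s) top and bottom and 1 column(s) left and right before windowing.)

The receptive field on the zero-padded input at this output position is [-1.6 -1.5 -1.7 / -1.5 -1.4 -1 / 3.6 3 0.3]. Elementwise product with the kernel and sum: -1.6·1 + -1.5·-0.5 + -1.7·-1 + -1.4·-1 + -1·0.5 + 3.6·1 + 3·1 + 0.3·0.5.

8.5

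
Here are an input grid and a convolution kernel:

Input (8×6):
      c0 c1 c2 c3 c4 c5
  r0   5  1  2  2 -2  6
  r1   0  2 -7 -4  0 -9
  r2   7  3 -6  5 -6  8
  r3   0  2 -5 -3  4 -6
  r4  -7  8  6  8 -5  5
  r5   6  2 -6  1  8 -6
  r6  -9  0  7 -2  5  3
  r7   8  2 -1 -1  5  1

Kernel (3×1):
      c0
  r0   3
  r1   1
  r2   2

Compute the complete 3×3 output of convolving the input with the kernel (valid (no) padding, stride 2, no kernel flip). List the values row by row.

29 -13 -18
7 -11 -24
-33 26 3

Output[0,0]: The receptive field on the input at this output position is [5 / 0 / 7]. Elementwise product with the kernel and sum: 5·3 + 0·1 + 7·2.
Output[0,1]: The receptive field on the input at this output position is [2 / -7 / -6]. Elementwise product with the kernel and sum: 2·3 + -7·1 + -6·2.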